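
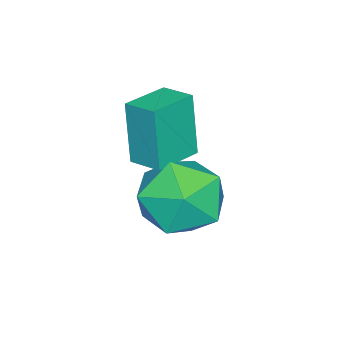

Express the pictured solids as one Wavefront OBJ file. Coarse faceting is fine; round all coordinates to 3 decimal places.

v -2.369 4.306 0.404
v -1.659 3.366 0.18
v -3.721 3.114 1.12
v -3.011 2.174 0.896
v -2.716 2.957 1.754
v -1.88 3.694 1.312
v -3.5 2.786 -0.012
v -2.664 3.523 -0.454
v -2.358 2.427 -0.077
v -1.874 2.533 1.014
v -3.506 3.947 0.286
v -3.022 4.053 1.377
v -3.94 2.354 1.312
v -4.197 2.105 3.066
v -3.686 3.203 1.47
v -3.944 2.954 3.223
v -2.716 1.966 1.437
v -2.974 1.717 3.19
v -2.463 2.815 1.594
v -2.72 2.566 3.348
f 1 12 6
f 1 6 2
f 1 2 8
f 1 8 11
f 1 11 12
f 2 6 10
f 6 12 5
f 12 11 3
f 11 8 7
f 8 2 9
f 4 10 5
f 4 5 3
f 4 3 7
f 4 7 9
f 4 9 10
f 5 10 6
f 3 5 12
f 7 3 11
f 9 7 8
f 10 9 2
f 14 16 13
f 17 14 13
f 13 16 15
f 15 17 13
f 14 20 16
f 18 14 17
f 18 20 14
f 16 20 15
f 19 17 15
f 15 20 19
f 19 18 17
f 20 18 19



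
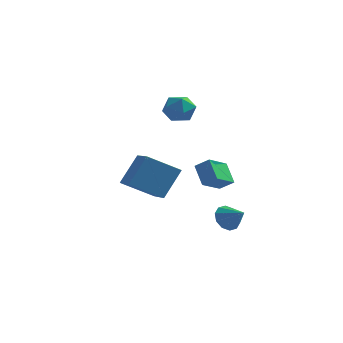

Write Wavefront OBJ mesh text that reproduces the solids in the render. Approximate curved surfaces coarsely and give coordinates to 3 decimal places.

v 2.557 -1.849 1.437
v 3.243 -1.872 1.92
v 3.025 -0.703 0.826
v 3.711 -0.726 1.309
v 3.129 -2.534 0.591
v 3.815 -2.557 1.074
v 3.597 -1.388 -0.02
v 4.283 -1.411 0.463
v -2.898 3.365 -2.232
v -2.323 4.338 -0.667
v -1.338 3.98 -3.187
v -0.763 4.953 -1.622
v -1.837 1.687 -1.578
v -1.262 2.66 -0.013
v -0.277 2.302 -2.533
v 0.298 3.275 -0.968
v 3.042 1.821 -3.243
v 3.536 2.263 -3.655
v 3.978 1.379 -2.597
v 3.392 2.518 -3.273
v 3.114 2.507 -2.878
v 2.809 2.234 -2.624
v 2.593 1.803 -2.605
v 2.549 1.38 -2.831
v 2.693 1.124 -3.214
v 2.97 1.135 -3.608
v 3.275 1.408 -3.863
v 3.491 1.839 -3.881
v 0.508 3.473 3.807
v 1.133 2.949 3.416
v -0.533 2.831 3.004
v 0.092 2.307 2.613
v -0.115 2.189 3.485
v 0.528 2.586 3.982
v 0.072 3.194 2.438
v 0.715 3.591 2.935
v 0.864 2.777 2.57
v 0.748 2.156 3.217
v -0.148 3.624 3.203
v -0.264 3.003 3.85
f 2 4 1
f 5 2 1
f 1 4 3
f 3 5 1
f 2 8 4
f 6 2 5
f 6 8 2
f 4 8 3
f 7 5 3
f 3 8 7
f 7 6 5
f 8 6 7
f 10 12 9
f 13 10 9
f 9 12 11
f 11 13 9
f 10 16 12
f 14 10 13
f 14 16 10
f 12 16 11
f 15 13 11
f 11 16 15
f 15 14 13
f 16 14 15
f 18 17 20
f 18 20 19
f 20 17 21
f 20 21 19
f 21 17 22
f 21 22 19
f 22 17 23
f 22 23 19
f 23 17 24
f 23 24 19
f 24 17 25
f 24 25 19
f 25 17 26
f 25 26 19
f 26 17 27
f 26 27 19
f 27 17 28
f 27 28 19
f 28 17 18
f 28 18 19
f 29 40 34
f 29 34 30
f 29 30 36
f 29 36 39
f 29 39 40
f 30 34 38
f 34 40 33
f 40 39 31
f 39 36 35
f 36 30 37
f 32 38 33
f 32 33 31
f 32 31 35
f 32 35 37
f 32 37 38
f 33 38 34
f 31 33 40
f 35 31 39
f 37 35 36
f 38 37 30



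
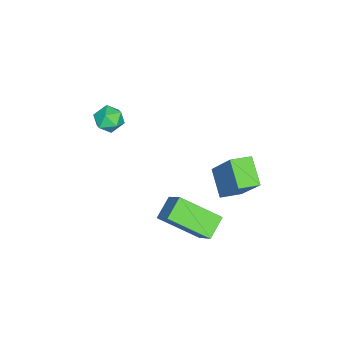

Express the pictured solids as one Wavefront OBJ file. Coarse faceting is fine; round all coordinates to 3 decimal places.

v 0.144 0.24 -3.5
v 0.831 0.925 -2.547
v -0.113 1.918 -4.52
v 0.574 2.603 -3.567
v 1.066 0.057 -4.033
v 1.753 0.742 -3.08
v 0.809 1.735 -5.053
v 1.496 2.42 -4.1
v -1.775 2.661 -4.441
v -2.707 2.004 -3.682
v -1.078 3.629 -2.749
v -2.01 2.972 -1.989
v -1.15 1.948 -4.291
v -2.082 1.291 -3.531
v -0.453 2.916 -2.598
v -1.385 2.259 -1.839
v 0.001 -2.185 -0.177
v 0.306 -2.559 0.308
v -0.946 -2.221 0.392
v -0.641 -2.595 0.877
v -0.47 -1.938 0.792
v 0.115 -1.916 0.441
v -0.755 -2.864 0.259
v -0.17 -2.842 -0.092
v -0.161 -2.978 0.577
v 0.015 -2.406 0.907
v -0.655 -2.374 -0.207
v -0.479 -1.802 0.123
f 2 4 1
f 5 2 1
f 1 4 3
f 3 5 1
f 2 8 4
f 6 2 5
f 6 8 2
f 4 8 3
f 7 5 3
f 3 8 7
f 7 6 5
f 8 6 7
f 10 12 9
f 13 10 9
f 9 12 11
f 11 13 9
f 10 16 12
f 14 10 13
f 14 16 10
f 12 16 11
f 15 13 11
f 11 16 15
f 15 14 13
f 16 14 15
f 17 28 22
f 17 22 18
f 17 18 24
f 17 24 27
f 17 27 28
f 18 22 26
f 22 28 21
f 28 27 19
f 27 24 23
f 24 18 25
f 20 26 21
f 20 21 19
f 20 19 23
f 20 23 25
f 20 25 26
f 21 26 22
f 19 21 28
f 23 19 27
f 25 23 24
f 26 25 18



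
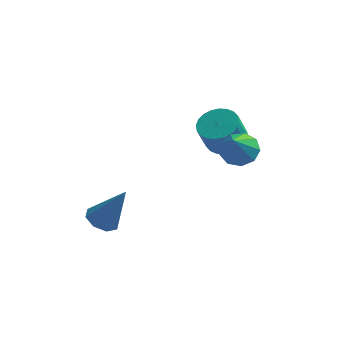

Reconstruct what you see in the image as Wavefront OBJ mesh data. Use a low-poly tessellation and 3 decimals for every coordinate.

v 1.524 2.689 -0.223
v 2.118 3.304 0.143
v 1.79 2.865 1.41
v 1.196 2.251 1.043
v 1.813 3.499 0.132
v 1.485 3.061 1.398
v 1.463 3.571 0.066
v 1.135 3.133 1.333
v 1.123 3.509 -0.044
v 0.795 3.07 1.223
v 0.844 3.322 -0.181
v 0.516 2.883 1.086
v 0.668 3.039 -0.324
v 0.34 2.6 0.943
v 0.623 2.702 -0.452
v 0.295 2.264 0.814
v 0.715 2.364 -0.546
v 0.387 1.925 0.721
v 0.93 2.075 -0.59
v 0.602 1.636 0.677
v 1.235 1.879 -0.578
v 0.907 1.441 0.688
v 1.585 1.807 -0.513
v 1.257 1.369 0.754
v 1.925 1.87 -0.403
v 1.597 1.431 0.864
v 2.204 2.057 -0.266
v 1.876 1.618 1.001
v 2.38 2.34 -0.123
v 2.052 1.901 1.144
v 2.425 2.676 0.006
v 2.097 2.238 1.272
v 2.333 3.015 0.099
v 2.005 2.576 1.366
v 2.245 1.185 0.36
v 3.1 1.148 0.445
v 2.075 0.215 1.66
v 2.886 1.6 0.754
v 2.373 1.858 0.88
v 1.799 1.801 0.762
v 1.434 1.455 0.457
v 1.448 0.983 0.106
v 1.835 0.605 -0.126
v 2.414 0.499 -0.13
v 2.913 0.713 0.095
v -3.137 -0.653 -3.299
v -2.476 -0.911 -3.647
v -2.143 -0.587 -1.461
v -2.517 -0.308 -3.646
v -2.921 0.093 -3.442
v -3.451 0.057 -3.154
v -3.797 -0.394 -2.951
v -3.757 -0.998 -2.951
v -3.353 -1.399 -3.155
v -2.823 -1.363 -3.443
f 2 1 5
f 2 5 3
f 3 5 6
f 3 6 4
f 5 1 7
f 5 7 6
f 6 7 8
f 6 8 4
f 7 1 9
f 7 9 8
f 8 9 10
f 8 10 4
f 9 1 11
f 9 11 10
f 10 11 12
f 10 12 4
f 11 1 13
f 11 13 12
f 12 13 14
f 12 14 4
f 13 1 15
f 13 15 14
f 14 15 16
f 14 16 4
f 15 1 17
f 15 17 16
f 16 17 18
f 16 18 4
f 17 1 19
f 17 19 18
f 18 19 20
f 18 20 4
f 19 1 21
f 19 21 20
f 20 21 22
f 20 22 4
f 21 1 23
f 21 23 22
f 22 23 24
f 22 24 4
f 23 1 25
f 23 25 24
f 24 25 26
f 24 26 4
f 25 1 27
f 25 27 26
f 26 27 28
f 26 28 4
f 27 1 29
f 27 29 28
f 28 29 30
f 28 30 4
f 29 1 31
f 29 31 30
f 30 31 32
f 30 32 4
f 31 1 33
f 31 33 32
f 32 33 34
f 32 34 4
f 33 1 2
f 33 2 34
f 34 2 3
f 34 3 4
f 36 35 38
f 36 38 37
f 38 35 39
f 38 39 37
f 39 35 40
f 39 40 37
f 40 35 41
f 40 41 37
f 41 35 42
f 41 42 37
f 42 35 43
f 42 43 37
f 43 35 44
f 43 44 37
f 44 35 45
f 44 45 37
f 45 35 36
f 45 36 37
f 47 46 49
f 47 49 48
f 49 46 50
f 49 50 48
f 50 46 51
f 50 51 48
f 51 46 52
f 51 52 48
f 52 46 53
f 52 53 48
f 53 46 54
f 53 54 48
f 54 46 55
f 54 55 48
f 55 46 47
f 55 47 48



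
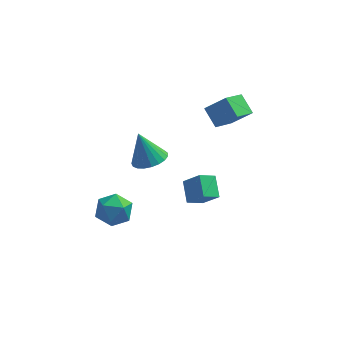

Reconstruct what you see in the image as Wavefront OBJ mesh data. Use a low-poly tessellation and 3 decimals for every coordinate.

v -3.375 -2.653 -0.736
v -2.741 -2.113 -0.026
v -2.899 -4.187 0.006
v -2.265 -3.647 0.716
v -3.354 -3.563 0.781
v -3.648 -2.615 0.322
v -1.992 -3.685 -0.342
v -2.286 -2.737 -0.801
v -1.887 -2.751 0.217
v -2.729 -2.676 0.911
v -2.911 -3.624 -0.931
v -3.753 -3.549 -0.237
v 3.362 2.401 2.905
v 2.72 3.294 3.669
v 2.217 2.42 1.92
v 1.575 3.314 2.684
v 4.185 3.786 1.976
v 3.543 4.68 2.74
v 3.04 3.806 0.991
v 2.398 4.699 1.755
v 0.817 -0.179 -2.275
v 1.712 -0.589 -1.252
v 0.553 0.983 -1.58
v 1.448 0.574 -0.556
v 1.652 0.326 -2.804
v 2.547 -0.083 -1.78
v 1.388 1.489 -2.108
v 2.283 1.079 -1.085
v -1.272 1.64 -0.328
v -0.722 0.842 0.049
v -1.908 2.06 1.488
v -0.438 1.166 0.074
v -0.297 1.573 0.029
v -0.325 1.991 -0.078
v -0.517 2.349 -0.227
v -0.839 2.584 -0.395
v -1.236 2.656 -0.55
v -1.639 2.552 -0.668
v -1.979 2.29 -0.726
v -2.196 1.917 -0.716
v -2.254 1.495 -0.639
v -2.141 1.099 -0.508
v -1.878 0.796 -0.346
v -1.511 0.639 -0.181
v -1.102 0.655 -0.041
f 1 12 6
f 1 6 2
f 1 2 8
f 1 8 11
f 1 11 12
f 2 6 10
f 6 12 5
f 12 11 3
f 11 8 7
f 8 2 9
f 4 10 5
f 4 5 3
f 4 3 7
f 4 7 9
f 4 9 10
f 5 10 6
f 3 5 12
f 7 3 11
f 9 7 8
f 10 9 2
f 14 16 13
f 17 14 13
f 13 16 15
f 15 17 13
f 14 20 16
f 18 14 17
f 18 20 14
f 16 20 15
f 19 17 15
f 15 20 19
f 19 18 17
f 20 18 19
f 22 24 21
f 25 22 21
f 21 24 23
f 23 25 21
f 22 28 24
f 26 22 25
f 26 28 22
f 24 28 23
f 27 25 23
f 23 28 27
f 27 26 25
f 28 26 27
f 30 29 32
f 30 32 31
f 32 29 33
f 32 33 31
f 33 29 34
f 33 34 31
f 34 29 35
f 34 35 31
f 35 29 36
f 35 36 31
f 36 29 37
f 36 37 31
f 37 29 38
f 37 38 31
f 38 29 39
f 38 39 31
f 39 29 40
f 39 40 31
f 40 29 41
f 40 41 31
f 41 29 42
f 41 42 31
f 42 29 43
f 42 43 31
f 43 29 44
f 43 44 31
f 44 29 45
f 44 45 31
f 45 29 30
f 45 30 31



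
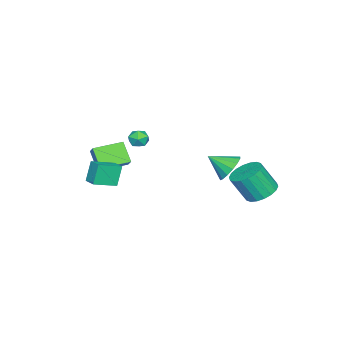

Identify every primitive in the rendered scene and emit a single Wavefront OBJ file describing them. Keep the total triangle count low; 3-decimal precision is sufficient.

v -3.72 3.242 -2.59
v -3.033 2.614 -3.076
v -2.673 1.751 -1.457
v -3.36 2.378 -0.97
v -2.767 2.975 -2.943
v -2.408 2.112 -1.323
v -2.691 3.389 -2.739
v -2.332 2.526 -1.12
v -2.818 3.773 -2.506
v -2.459 2.91 -0.887
v -3.124 4.052 -2.29
v -2.765 3.189 -0.67
v -3.547 4.171 -2.133
v -3.188 3.308 -0.513
v -4.005 4.106 -2.066
v -3.646 3.242 -0.446
v -4.407 3.869 -2.103
v -4.047 3.006 -0.484
v -4.672 3.508 -2.237
v -4.313 2.645 -0.617
v -4.748 3.094 -2.44
v -4.389 2.231 -0.821
v -4.621 2.71 -2.673
v -4.262 1.847 -1.054
v -4.315 2.431 -2.89
v -3.956 1.568 -1.27
v -3.892 2.312 -3.047
v -3.533 1.449 -1.427
v -3.434 2.378 -3.114
v -3.075 1.514 -1.494
v 0.473 -2.989 0.332
v -0.144 -3.764 1.39
v 0.925 -2.58 0.895
v 0.308 -3.356 1.953
v 1.752 -4.204 0.187
v 1.135 -4.98 1.245
v 2.204 -3.796 0.75
v 1.587 -4.571 1.808
v 1.68 -1.162 3.62
v 2.25 -1.493 3.561
v 1.17 -1.947 3.099
v 1.74 -2.278 3.04
v 1.457 -2.21 3.635
v 1.772 -1.724 3.957
v 1.648 -1.716 2.703
v 1.963 -1.23 3.025
v 2.23 -1.836 2.994
v 2.112 -2.141 3.57
v 1.308 -1.299 3.09
v 1.19 -1.604 3.666
v -2.149 1.977 -0.152
v -1.201 2.222 -0.104
v -1.871 0.743 0.672
v -1.415 2.444 0.3
v -1.825 2.54 0.582
v -2.322 2.486 0.668
v -2.772 2.295 0.534
v -3.056 2.019 0.217
v -3.096 1.732 -0.2
v -2.883 1.511 -0.603
v -2.473 1.415 -0.886
v -1.976 1.469 -0.972
v -1.525 1.66 -0.838
v -1.242 1.935 -0.52
v 2.786 -2.96 0.189
v 2.269 -2.899 1.434
v 3.282 -2.253 0.36
v 2.765 -2.193 1.606
v 3.855 -3.827 0.674
v 3.338 -3.767 1.92
v 4.351 -3.121 0.846
v 3.834 -3.06 2.091
f 2 1 5
f 2 5 3
f 3 5 6
f 3 6 4
f 5 1 7
f 5 7 6
f 6 7 8
f 6 8 4
f 7 1 9
f 7 9 8
f 8 9 10
f 8 10 4
f 9 1 11
f 9 11 10
f 10 11 12
f 10 12 4
f 11 1 13
f 11 13 12
f 12 13 14
f 12 14 4
f 13 1 15
f 13 15 14
f 14 15 16
f 14 16 4
f 15 1 17
f 15 17 16
f 16 17 18
f 16 18 4
f 17 1 19
f 17 19 18
f 18 19 20
f 18 20 4
f 19 1 21
f 19 21 20
f 20 21 22
f 20 22 4
f 21 1 23
f 21 23 22
f 22 23 24
f 22 24 4
f 23 1 25
f 23 25 24
f 24 25 26
f 24 26 4
f 25 1 27
f 25 27 26
f 26 27 28
f 26 28 4
f 27 1 29
f 27 29 28
f 28 29 30
f 28 30 4
f 29 1 2
f 29 2 30
f 30 2 3
f 30 3 4
f 32 34 31
f 35 32 31
f 31 34 33
f 33 35 31
f 32 38 34
f 36 32 35
f 36 38 32
f 34 38 33
f 37 35 33
f 33 38 37
f 37 36 35
f 38 36 37
f 39 50 44
f 39 44 40
f 39 40 46
f 39 46 49
f 39 49 50
f 40 44 48
f 44 50 43
f 50 49 41
f 49 46 45
f 46 40 47
f 42 48 43
f 42 43 41
f 42 41 45
f 42 45 47
f 42 47 48
f 43 48 44
f 41 43 50
f 45 41 49
f 47 45 46
f 48 47 40
f 52 51 54
f 52 54 53
f 54 51 55
f 54 55 53
f 55 51 56
f 55 56 53
f 56 51 57
f 56 57 53
f 57 51 58
f 57 58 53
f 58 51 59
f 58 59 53
f 59 51 60
f 59 60 53
f 60 51 61
f 60 61 53
f 61 51 62
f 61 62 53
f 62 51 63
f 62 63 53
f 63 51 64
f 63 64 53
f 64 51 52
f 64 52 53
f 66 68 65
f 69 66 65
f 65 68 67
f 67 69 65
f 66 72 68
f 70 66 69
f 70 72 66
f 68 72 67
f 71 69 67
f 67 72 71
f 71 70 69
f 72 70 71



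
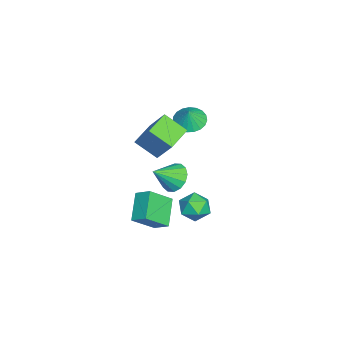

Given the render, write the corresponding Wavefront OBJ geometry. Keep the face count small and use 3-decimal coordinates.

v -1.258 -0.901 -4.146
v -0.384 -2.176 -2.814
v -0.835 0.035 -3.526
v 0.039 -1.24 -2.195
v 0.481 -0.92 -5.305
v 1.355 -2.195 -3.974
v 0.904 0.016 -4.686
v 1.778 -1.259 -3.354
v -1.012 -1.344 3.085
v -0.193 -0.352 4.808
v -0.612 0.061 2.086
v 0.207 1.053 3.808
v 0.593 -2.053 2.732
v 1.412 -1.061 4.454
v 0.993 -0.648 1.732
v 1.812 0.344 3.455
v 1.095 0.391 0.097
v 1.81 1.145 0.348
v 1.945 -0.791 1.223
v 1.403 1.205 0.719
v 0.913 1.047 0.923
v 0.472 0.712 0.905
v 0.197 0.292 0.671
v 0.163 -0.102 0.284
v 0.379 -0.364 -0.154
v 0.787 -0.424 -0.525
v 1.277 -0.265 -0.728
v 1.718 0.069 -0.711
v 1.992 0.489 -0.477
v 2.026 0.883 -0.089
v 1.879 1.488 -1.137
v 2.356 2.134 -1.864
v 3.344 1.486 -0.176
v 3.821 2.132 -0.903
v 3.017 2.512 -0.285
v 2.111 2.514 -0.879
v 3.589 1.106 -1.161
v 2.683 1.108 -1.755
v 3.413 1.898 -1.878
v 3.059 2.767 -1.337
v 2.641 0.853 -0.703
v 2.287 1.722 -0.162
v -4.003 0.719 1.581
v -3.42 -0.126 1.279
v -3.457 0.681 2.739
v -3.156 0.213 1.166
v -3.039 0.64 1.124
v -3.088 1.081 1.162
v -3.295 1.459 1.271
v -3.625 1.709 1.435
v -4.02 1.788 1.624
v -4.412 1.681 1.805
v -4.734 1.409 1.948
v -4.929 1.017 2.027
v -4.963 0.573 2.03
v -4.832 0.155 1.954
v -4.558 -0.166 1.815
v -4.187 -0.334 1.634
v -3.785 -0.32 1.445
f 2 4 1
f 5 2 1
f 1 4 3
f 3 5 1
f 2 8 4
f 6 2 5
f 6 8 2
f 4 8 3
f 7 5 3
f 3 8 7
f 7 6 5
f 8 6 7
f 10 12 9
f 13 10 9
f 9 12 11
f 11 13 9
f 10 16 12
f 14 10 13
f 14 16 10
f 12 16 11
f 15 13 11
f 11 16 15
f 15 14 13
f 16 14 15
f 18 17 20
f 18 20 19
f 20 17 21
f 20 21 19
f 21 17 22
f 21 22 19
f 22 17 23
f 22 23 19
f 23 17 24
f 23 24 19
f 24 17 25
f 24 25 19
f 25 17 26
f 25 26 19
f 26 17 27
f 26 27 19
f 27 17 28
f 27 28 19
f 28 17 29
f 28 29 19
f 29 17 30
f 29 30 19
f 30 17 18
f 30 18 19
f 31 42 36
f 31 36 32
f 31 32 38
f 31 38 41
f 31 41 42
f 32 36 40
f 36 42 35
f 42 41 33
f 41 38 37
f 38 32 39
f 34 40 35
f 34 35 33
f 34 33 37
f 34 37 39
f 34 39 40
f 35 40 36
f 33 35 42
f 37 33 41
f 39 37 38
f 40 39 32
f 44 43 46
f 44 46 45
f 46 43 47
f 46 47 45
f 47 43 48
f 47 48 45
f 48 43 49
f 48 49 45
f 49 43 50
f 49 50 45
f 50 43 51
f 50 51 45
f 51 43 52
f 51 52 45
f 52 43 53
f 52 53 45
f 53 43 54
f 53 54 45
f 54 43 55
f 54 55 45
f 55 43 56
f 55 56 45
f 56 43 57
f 56 57 45
f 57 43 58
f 57 58 45
f 58 43 59
f 58 59 45
f 59 43 44
f 59 44 45



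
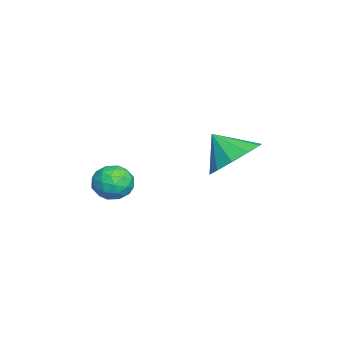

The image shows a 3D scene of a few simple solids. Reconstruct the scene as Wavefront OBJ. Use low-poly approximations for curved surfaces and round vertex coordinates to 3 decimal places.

v -0.447 -1.966 -3.808
v 0.149 -2.243 -3.5
v -1.109 -2.737 -3.22
v -0.513 -3.014 -2.912
v -0.736 -2.346 -2.736
v -0.327 -1.87 -3.099
v -0.633 -3.11 -3.621
v -0.224 -2.634 -3.984
v 0.034 -2.95 -3.384
v -0.03 -2.478 -2.837
v -0.93 -2.502 -3.883
v -0.994 -2.03 -3.336
v -0.091 -2.037 -3.705
v -0.869 -2.943 -3.015
v -1 -2.551 -2.911
v -0.65 -2.713 -2.73
v -0.37 -1.818 -3.47
v -0.02 -1.98 -3.289
v -0.541 -2.041 -2.84
v -0.94 -3 -3.431
v -0.59 -3.162 -3.25
v -0.31 -2.267 -3.99
v 0.04 -2.429 -3.809
v -0.419 -2.939 -3.88
v 0.192 -2.615 -3.456
v -0.198 -3.068 -3.111
v -0.268 -3.125 -3.528
v -0.027 -2.845 -3.741
v 0.154 -2.338 -3.135
v -0.235 -2.791 -2.789
v -0.366 -2.398 -2.686
v -0.126 -2.118 -2.899
v 0.086 -2.753 -3.067
v -0.725 -2.189 -3.931
v -1.114 -2.642 -3.585
v -0.834 -2.862 -3.821
v -0.594 -2.582 -4.034
v -0.762 -1.912 -3.609
v -1.152 -2.365 -3.264
v -0.933 -2.135 -2.979
v -0.692 -1.855 -3.192
v -1.046 -2.227 -3.653
v -0.97 1.283 -2.344
v -0.476 0.525 -2.815
v -1.33 0.497 -1.456
v -0.076 0.798 -2.412
v -0.017 1.256 -1.983
v -0.322 1.725 -1.692
v -0.875 2.024 -1.65
v -1.465 2.041 -1.873
v -1.865 1.768 -2.277
v -1.924 1.31 -2.706
v -1.618 0.842 -2.997
v -1.065 0.542 -3.039
f 1 38 17
f 38 12 41
f 17 41 6
f 38 41 17
f 1 17 13
f 17 6 18
f 13 18 2
f 17 18 13
f 1 13 22
f 13 2 23
f 22 23 8
f 13 23 22
f 1 22 34
f 22 8 37
f 34 37 11
f 22 37 34
f 1 34 38
f 34 11 42
f 38 42 12
f 34 42 38
f 2 18 29
f 18 6 32
f 29 32 10
f 18 32 29
f 6 41 19
f 41 12 40
f 19 40 5
f 41 40 19
f 12 42 39
f 42 11 35
f 39 35 3
f 42 35 39
f 11 37 36
f 37 8 24
f 36 24 7
f 37 24 36
f 8 23 28
f 23 2 25
f 28 25 9
f 23 25 28
f 4 30 16
f 30 10 31
f 16 31 5
f 30 31 16
f 4 16 14
f 16 5 15
f 14 15 3
f 16 15 14
f 4 14 21
f 14 3 20
f 21 20 7
f 14 20 21
f 4 21 26
f 21 7 27
f 26 27 9
f 21 27 26
f 4 26 30
f 26 9 33
f 30 33 10
f 26 33 30
f 5 31 19
f 31 10 32
f 19 32 6
f 31 32 19
f 3 15 39
f 15 5 40
f 39 40 12
f 15 40 39
f 7 20 36
f 20 3 35
f 36 35 11
f 20 35 36
f 9 27 28
f 27 7 24
f 28 24 8
f 27 24 28
f 10 33 29
f 33 9 25
f 29 25 2
f 33 25 29
f 44 43 46
f 44 46 45
f 46 43 47
f 46 47 45
f 47 43 48
f 47 48 45
f 48 43 49
f 48 49 45
f 49 43 50
f 49 50 45
f 50 43 51
f 50 51 45
f 51 43 52
f 51 52 45
f 52 43 53
f 52 53 45
f 53 43 54
f 53 54 45
f 54 43 44
f 54 44 45



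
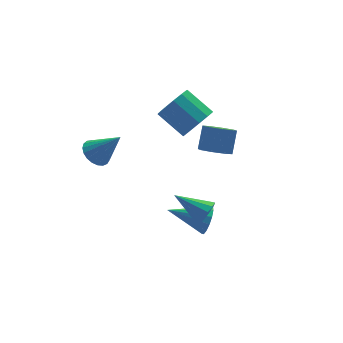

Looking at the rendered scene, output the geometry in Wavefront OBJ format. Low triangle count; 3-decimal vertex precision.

v 3.28 0.321 0.904
v 3.747 0.837 0.302
v 4.388 1.554 1.414
v 3.92 1.039 2.016
v 3.127 1.121 0.476
v 3.768 1.838 1.588
v 2.596 0.937 0.901
v 3.237 1.654 2.012
v 2.466 0.393 1.327
v 3.106 1.11 2.439
v 2.812 -0.194 1.506
v 3.453 0.523 2.618
v 3.432 -0.478 1.332
v 4.073 0.239 2.444
v 3.963 -0.294 0.908
v 4.604 0.423 2.019
v 4.094 0.25 0.481
v 4.734 0.967 1.593
v 3.02 1.721 2.194
v 3.761 1.565 2.991
v 3.001 3.022 3.984
v 2.26 3.179 3.186
v 4.015 1.968 2.594
v 3.255 3.425 3.586
v 3.952 2.292 2.07
v 3.192 3.749 3.062
v 3.594 2.435 1.585
v 2.834 3.893 2.577
v 3.053 2.352 1.293
v 2.293 3.809 2.286
v 2.502 2.068 1.288
v 1.742 3.526 2.28
v 2.115 1.675 1.57
v 1.355 3.132 2.562
v 2.016 1.296 2.05
v 1.256 2.753 3.042
v 2.235 1.052 2.576
v 1.475 2.509 3.568
v 2.704 1.021 2.981
v 1.944 2.478 3.973
v 3.273 1.212 3.135
v 2.513 2.669 4.128
v -1.9 3.875 0.01
v -1.126 4.179 -0.335
v -0.86 3.045 1.61
v -1.232 4.465 -0.117
v -1.454 4.648 0.122
v -1.753 4.698 0.342
v -2.077 4.606 0.504
v -2.37 4.387 0.581
v -2.582 4.079 0.56
v -2.676 3.736 0.443
v -2.636 3.417 0.251
v -2.468 3.177 0.018
v -2.202 3.058 -0.216
v -1.884 3.08 -0.412
v -1.568 3.239 -0.534
v -1.31 3.508 -0.563
v -1.153 3.841 -0.492
v 0.826 -3.367 0.009
v 1.46 -3.012 0.317
v -0.326 -2.093 0.911
v 1.38 -2.81 -0.071
v 1.123 -2.784 -0.434
v 0.772 -2.944 -0.656
v 0.438 -3.238 -0.668
v 0.227 -3.573 -0.464
v 0.206 -3.843 -0.11
v 0.382 -3.961 0.281
v 0.698 -3.891 0.586
v 1.055 -3.655 0.708
v 1.339 -3.327 0.607
v 1.64 -1.996 -2.215
v 2.095 -1.73 -1.498
v -0.12 -0.904 -1.505
v 2.17 -1.404 -1.814
v 2.103 -1.236 -2.238
v 1.912 -1.271 -2.655
v 1.648 -1.501 -2.955
v 1.383 -1.864 -3.057
v 1.186 -2.261 -2.933
v 1.111 -2.588 -2.617
v 1.178 -2.756 -2.193
v 1.369 -2.72 -1.775
v 1.632 -2.49 -1.475
v 1.898 -2.128 -1.374
f 2 1 5
f 2 5 3
f 3 5 6
f 3 6 4
f 5 1 7
f 5 7 6
f 6 7 8
f 6 8 4
f 7 1 9
f 7 9 8
f 8 9 10
f 8 10 4
f 9 1 11
f 9 11 10
f 10 11 12
f 10 12 4
f 11 1 13
f 11 13 12
f 12 13 14
f 12 14 4
f 13 1 15
f 13 15 14
f 14 15 16
f 14 16 4
f 15 1 17
f 15 17 16
f 16 17 18
f 16 18 4
f 17 1 2
f 17 2 18
f 18 2 3
f 18 3 4
f 20 19 23
f 20 23 21
f 21 23 24
f 21 24 22
f 23 19 25
f 23 25 24
f 24 25 26
f 24 26 22
f 25 19 27
f 25 27 26
f 26 27 28
f 26 28 22
f 27 19 29
f 27 29 28
f 28 29 30
f 28 30 22
f 29 19 31
f 29 31 30
f 30 31 32
f 30 32 22
f 31 19 33
f 31 33 32
f 32 33 34
f 32 34 22
f 33 19 35
f 33 35 34
f 34 35 36
f 34 36 22
f 35 19 37
f 35 37 36
f 36 37 38
f 36 38 22
f 37 19 39
f 37 39 38
f 38 39 40
f 38 40 22
f 39 19 41
f 39 41 40
f 40 41 42
f 40 42 22
f 41 19 20
f 41 20 42
f 42 20 21
f 42 21 22
f 44 43 46
f 44 46 45
f 46 43 47
f 46 47 45
f 47 43 48
f 47 48 45
f 48 43 49
f 48 49 45
f 49 43 50
f 49 50 45
f 50 43 51
f 50 51 45
f 51 43 52
f 51 52 45
f 52 43 53
f 52 53 45
f 53 43 54
f 53 54 45
f 54 43 55
f 54 55 45
f 55 43 56
f 55 56 45
f 56 43 57
f 56 57 45
f 57 43 58
f 57 58 45
f 58 43 59
f 58 59 45
f 59 43 44
f 59 44 45
f 61 60 63
f 61 63 62
f 63 60 64
f 63 64 62
f 64 60 65
f 64 65 62
f 65 60 66
f 65 66 62
f 66 60 67
f 66 67 62
f 67 60 68
f 67 68 62
f 68 60 69
f 68 69 62
f 69 60 70
f 69 70 62
f 70 60 71
f 70 71 62
f 71 60 72
f 71 72 62
f 72 60 61
f 72 61 62
f 74 73 76
f 74 76 75
f 76 73 77
f 76 77 75
f 77 73 78
f 77 78 75
f 78 73 79
f 78 79 75
f 79 73 80
f 79 80 75
f 80 73 81
f 80 81 75
f 81 73 82
f 81 82 75
f 82 73 83
f 82 83 75
f 83 73 84
f 83 84 75
f 84 73 85
f 84 85 75
f 85 73 86
f 85 86 75
f 86 73 74
f 86 74 75



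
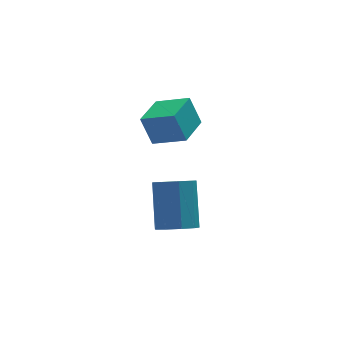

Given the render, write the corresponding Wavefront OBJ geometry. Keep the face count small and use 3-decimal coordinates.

v 2.341 2.565 3.245
v 2.001 2.963 4.445
v 1.276 3.397 2.667
v 0.936 3.795 3.868
v 3.324 3.745 3.132
v 2.984 4.143 4.333
v 2.259 4.577 2.555
v 1.919 4.975 3.755
v 1.756 1.931 -1.318
v 2.294 1.369 -0.95
v 2.621 2.727 0.646
v 2.084 3.289 0.278
v 2.591 1.724 -1.313
v 2.918 3.081 0.283
v 2.498 2.176 -1.678
v 2.825 3.533 -0.082
v 2.058 2.513 -1.875
v 2.385 3.87 -0.279
v 1.477 2.578 -1.811
v 1.804 3.935 -0.215
v 1.027 2.341 -1.516
v 1.354 3.698 0.079
v 0.918 1.912 -1.129
v 1.245 3.269 0.467
v 1.201 1.492 -0.83
v 1.528 2.849 0.766
v 1.745 1.278 -0.759
v 2.072 2.635 0.836
f 2 4 1
f 5 2 1
f 1 4 3
f 3 5 1
f 2 8 4
f 6 2 5
f 6 8 2
f 4 8 3
f 7 5 3
f 3 8 7
f 7 6 5
f 8 6 7
f 10 9 13
f 10 13 11
f 11 13 14
f 11 14 12
f 13 9 15
f 13 15 14
f 14 15 16
f 14 16 12
f 15 9 17
f 15 17 16
f 16 17 18
f 16 18 12
f 17 9 19
f 17 19 18
f 18 19 20
f 18 20 12
f 19 9 21
f 19 21 20
f 20 21 22
f 20 22 12
f 21 9 23
f 21 23 22
f 22 23 24
f 22 24 12
f 23 9 25
f 23 25 24
f 24 25 26
f 24 26 12
f 25 9 27
f 25 27 26
f 26 27 28
f 26 28 12
f 27 9 10
f 27 10 28
f 28 10 11
f 28 11 12



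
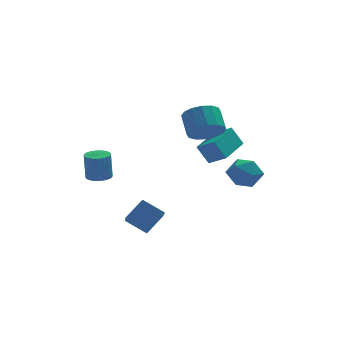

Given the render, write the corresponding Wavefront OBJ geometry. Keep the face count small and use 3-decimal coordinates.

v 3.484 -0.167 0.817
v 4.454 -0.173 0.36
v 2.986 -1.467 -0.22
v 3.956 -1.473 -0.677
v 3.841 -1.797 0.338
v 4.148 -0.994 0.979
v 3.292 -0.646 -0.839
v 3.599 0.157 -0.198
v 4.335 -0.469 -0.664
v 4.674 -1.18 0.064
v 2.766 -0.46 0.076
v 3.105 -1.171 0.804
v 2.136 1.129 2.4
v 3.111 1.425 2.073
v 3.079 2.567 3.014
v 2.104 2.271 3.34
v 2.76 1.692 1.738
v 2.728 2.834 2.678
v 2.242 1.808 1.579
v 2.21 2.95 2.52
v 1.696 1.742 1.641
v 1.664 2.884 2.582
v 1.267 1.511 1.906
v 1.235 2.653 2.846
v 1.072 1.179 2.303
v 1.04 2.321 3.244
v 1.161 0.833 2.726
v 1.129 1.975 3.667
v 1.512 0.566 3.062
v 1.48 1.708 4.002
v 2.03 0.45 3.22
v 1.998 1.592 4.161
v 2.576 0.516 3.158
v 2.544 1.658 4.099
v 3.005 0.747 2.894
v 2.973 1.889 3.834
v 3.2 1.079 2.496
v 3.168 2.221 3.437
v -2.739 -1.061 -2.631
v -3.058 -2.835 -1.514
v -1.762 -0.622 -1.655
v -2.08 -2.395 -0.538
v -1.72 -1.705 -3.362
v -2.038 -3.478 -2.245
v -0.742 -1.265 -2.386
v -1.061 -3.039 -1.269
v -3.326 2.999 -1.189
v -2.67 2.681 -1.154
v -2.737 2.723 0.484
v -3.394 3.041 0.449
v -2.598 2.957 -1.158
v -2.666 2.999 0.48
v -2.637 3.239 -1.167
v -2.704 3.281 0.471
v -2.781 3.484 -1.179
v -2.848 3.526 0.459
v -3.008 3.656 -1.193
v -3.075 3.698 0.445
v -3.283 3.728 -1.206
v -3.351 3.769 0.432
v -3.565 3.688 -1.216
v -3.633 3.73 0.422
v -3.811 3.544 -1.223
v -3.878 3.586 0.415
v -3.983 3.317 -1.224
v -4.05 3.359 0.414
v -4.054 3.041 -1.22
v -4.122 3.083 0.418
v -4.016 2.759 -1.211
v -4.083 2.801 0.427
v -3.872 2.514 -1.199
v -3.939 2.556 0.439
v -3.645 2.342 -1.185
v -3.712 2.384 0.453
v -3.369 2.271 -1.172
v -3.437 2.312 0.466
v -3.087 2.31 -1.162
v -3.155 2.352 0.476
v -2.842 2.454 -1.155
v -2.909 2.496 0.483
v 1.879 2.282 0.818
v 2.654 1.542 1.443
v 3.278 3.95 1.059
v 4.052 3.21 1.684
v 2.468 1.95 -0.304
v 3.242 1.21 0.321
v 3.866 3.618 -0.063
v 4.641 2.878 0.562
f 1 12 6
f 1 6 2
f 1 2 8
f 1 8 11
f 1 11 12
f 2 6 10
f 6 12 5
f 12 11 3
f 11 8 7
f 8 2 9
f 4 10 5
f 4 5 3
f 4 3 7
f 4 7 9
f 4 9 10
f 5 10 6
f 3 5 12
f 7 3 11
f 9 7 8
f 10 9 2
f 14 13 17
f 14 17 15
f 15 17 18
f 15 18 16
f 17 13 19
f 17 19 18
f 18 19 20
f 18 20 16
f 19 13 21
f 19 21 20
f 20 21 22
f 20 22 16
f 21 13 23
f 21 23 22
f 22 23 24
f 22 24 16
f 23 13 25
f 23 25 24
f 24 25 26
f 24 26 16
f 25 13 27
f 25 27 26
f 26 27 28
f 26 28 16
f 27 13 29
f 27 29 28
f 28 29 30
f 28 30 16
f 29 13 31
f 29 31 30
f 30 31 32
f 30 32 16
f 31 13 33
f 31 33 32
f 32 33 34
f 32 34 16
f 33 13 35
f 33 35 34
f 34 35 36
f 34 36 16
f 35 13 37
f 35 37 36
f 36 37 38
f 36 38 16
f 37 13 14
f 37 14 38
f 38 14 15
f 38 15 16
f 40 42 39
f 43 40 39
f 39 42 41
f 41 43 39
f 40 46 42
f 44 40 43
f 44 46 40
f 42 46 41
f 45 43 41
f 41 46 45
f 45 44 43
f 46 44 45
f 48 47 51
f 48 51 49
f 49 51 52
f 49 52 50
f 51 47 53
f 51 53 52
f 52 53 54
f 52 54 50
f 53 47 55
f 53 55 54
f 54 55 56
f 54 56 50
f 55 47 57
f 55 57 56
f 56 57 58
f 56 58 50
f 57 47 59
f 57 59 58
f 58 59 60
f 58 60 50
f 59 47 61
f 59 61 60
f 60 61 62
f 60 62 50
f 61 47 63
f 61 63 62
f 62 63 64
f 62 64 50
f 63 47 65
f 63 65 64
f 64 65 66
f 64 66 50
f 65 47 67
f 65 67 66
f 66 67 68
f 66 68 50
f 67 47 69
f 67 69 68
f 68 69 70
f 68 70 50
f 69 47 71
f 69 71 70
f 70 71 72
f 70 72 50
f 71 47 73
f 71 73 72
f 72 73 74
f 72 74 50
f 73 47 75
f 73 75 74
f 74 75 76
f 74 76 50
f 75 47 77
f 75 77 76
f 76 77 78
f 76 78 50
f 77 47 79
f 77 79 78
f 78 79 80
f 78 80 50
f 79 47 48
f 79 48 80
f 80 48 49
f 80 49 50
f 82 84 81
f 85 82 81
f 81 84 83
f 83 85 81
f 82 88 84
f 86 82 85
f 86 88 82
f 84 88 83
f 87 85 83
f 83 88 87
f 87 86 85
f 88 86 87



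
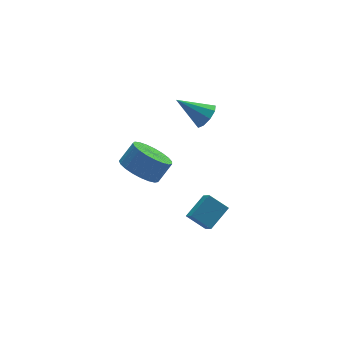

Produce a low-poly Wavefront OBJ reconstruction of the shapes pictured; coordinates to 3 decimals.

v 0.668 -0.248 -4.114
v 0.078 0.425 -3.545
v 0.801 0.517 -4.879
v 0.212 1.189 -4.31
v 1.728 0.171 -3.51
v 1.139 0.843 -2.941
v 1.862 0.935 -4.275
v 1.272 1.608 -3.706
v -1.212 2.801 -1.907
v -0.668 2.059 -2.273
v 0.055 2.178 -1.439
v -0.488 2.919 -1.073
v -0.504 2.386 -2.462
v 0.219 2.505 -1.628
v -0.463 2.785 -2.554
v 0.26 2.904 -1.72
v -0.551 3.187 -2.535
v 0.172 3.306 -1.701
v -0.753 3.522 -2.407
v -0.03 3.64 -1.573
v -1.035 3.732 -2.192
v -0.312 3.851 -1.359
v -1.347 3.781 -1.929
v -0.624 3.9 -1.095
v -1.636 3.661 -1.661
v -0.913 3.779 -0.827
v -1.851 3.392 -1.436
v -1.128 3.51 -0.602
v -1.956 3.02 -1.293
v -1.233 3.139 -0.459
v -1.932 2.611 -1.255
v -1.209 2.73 -0.421
v -1.784 2.235 -1.33
v -1.061 2.353 -0.497
v -1.536 1.956 -1.505
v -0.813 2.074 -0.672
v -1.233 1.824 -1.75
v -0.51 1.942 -0.916
v -0.925 1.86 -2.021
v -0.202 1.978 -1.188
v 1.604 2.066 1.269
v 2.071 2.12 1.746
v 0.576 2.814 2.191
v 2.088 2.485 1.469
v 1.878 2.654 1.098
v 1.54 2.548 0.807
v 1.232 2.217 0.732
v 1.098 1.816 0.908
v 1.201 1.532 1.253
v 1.492 1.498 1.605
v 1.836 1.73 1.8
f 2 4 1
f 5 2 1
f 1 4 3
f 3 5 1
f 2 8 4
f 6 2 5
f 6 8 2
f 4 8 3
f 7 5 3
f 3 8 7
f 7 6 5
f 8 6 7
f 10 9 13
f 10 13 11
f 11 13 14
f 11 14 12
f 13 9 15
f 13 15 14
f 14 15 16
f 14 16 12
f 15 9 17
f 15 17 16
f 16 17 18
f 16 18 12
f 17 9 19
f 17 19 18
f 18 19 20
f 18 20 12
f 19 9 21
f 19 21 20
f 20 21 22
f 20 22 12
f 21 9 23
f 21 23 22
f 22 23 24
f 22 24 12
f 23 9 25
f 23 25 24
f 24 25 26
f 24 26 12
f 25 9 27
f 25 27 26
f 26 27 28
f 26 28 12
f 27 9 29
f 27 29 28
f 28 29 30
f 28 30 12
f 29 9 31
f 29 31 30
f 30 31 32
f 30 32 12
f 31 9 33
f 31 33 32
f 32 33 34
f 32 34 12
f 33 9 35
f 33 35 34
f 34 35 36
f 34 36 12
f 35 9 37
f 35 37 36
f 36 37 38
f 36 38 12
f 37 9 39
f 37 39 38
f 38 39 40
f 38 40 12
f 39 9 10
f 39 10 40
f 40 10 11
f 40 11 12
f 42 41 44
f 42 44 43
f 44 41 45
f 44 45 43
f 45 41 46
f 45 46 43
f 46 41 47
f 46 47 43
f 47 41 48
f 47 48 43
f 48 41 49
f 48 49 43
f 49 41 50
f 49 50 43
f 50 41 51
f 50 51 43
f 51 41 42
f 51 42 43



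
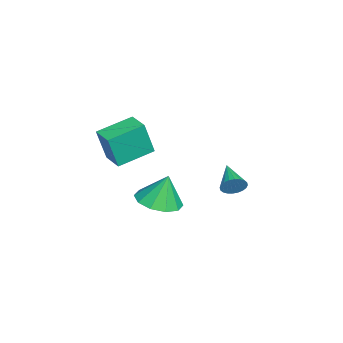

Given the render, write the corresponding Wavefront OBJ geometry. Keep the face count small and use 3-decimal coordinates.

v 0.025 2.048 -0.524
v 0.26 1.89 -0.041
v -1.185 1.672 -0.056
v 0.212 2.098 0.002
v 0.135 2.299 -0.035
v 0.041 2.462 -0.147
v -0.055 2.562 -0.316
v -0.139 2.584 -0.516
v -0.198 2.524 -0.718
v -0.223 2.391 -0.89
v -0.211 2.207 -1.006
v -0.162 1.998 -1.049
v -0.086 1.797 -1.012
v 0.008 1.634 -0.9
v 0.104 1.534 -0.731
v 0.189 1.513 -0.531
v 0.248 1.573 -0.329
v 0.273 1.705 -0.157
v -2.419 -1.192 -3.052
v -1.737 -1.953 -2.809
v -2.481 -0.788 -1.608
v -1.399 -1.416 -2.945
v -1.45 -0.794 -3.122
v -1.872 -0.324 -3.272
v -2.502 -0.185 -3.337
v -3.101 -0.432 -3.294
v -3.439 -0.968 -3.158
v -3.388 -1.591 -2.981
v -2.967 -2.061 -2.831
v -2.336 -2.199 -2.766
v 0.883 -2.82 1.328
v 1.075 -3.181 2.844
v -0.001 -1.529 1.748
v 0.191 -1.89 3.263
v 1.729 -2.25 1.357
v 1.921 -2.611 2.872
v 0.845 -0.959 1.776
v 1.037 -1.32 3.292
f 2 1 4
f 2 4 3
f 4 1 5
f 4 5 3
f 5 1 6
f 5 6 3
f 6 1 7
f 6 7 3
f 7 1 8
f 7 8 3
f 8 1 9
f 8 9 3
f 9 1 10
f 9 10 3
f 10 1 11
f 10 11 3
f 11 1 12
f 11 12 3
f 12 1 13
f 12 13 3
f 13 1 14
f 13 14 3
f 14 1 15
f 14 15 3
f 15 1 16
f 15 16 3
f 16 1 17
f 16 17 3
f 17 1 18
f 17 18 3
f 18 1 2
f 18 2 3
f 20 19 22
f 20 22 21
f 22 19 23
f 22 23 21
f 23 19 24
f 23 24 21
f 24 19 25
f 24 25 21
f 25 19 26
f 25 26 21
f 26 19 27
f 26 27 21
f 27 19 28
f 27 28 21
f 28 19 29
f 28 29 21
f 29 19 30
f 29 30 21
f 30 19 20
f 30 20 21
f 32 34 31
f 35 32 31
f 31 34 33
f 33 35 31
f 32 38 34
f 36 32 35
f 36 38 32
f 34 38 33
f 37 35 33
f 33 38 37
f 37 36 35
f 38 36 37



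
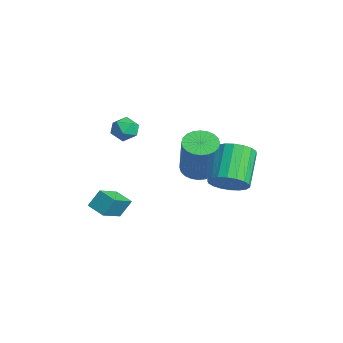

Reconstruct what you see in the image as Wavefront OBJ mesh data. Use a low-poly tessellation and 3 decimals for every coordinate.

v 2.831 -0.562 0.452
v 3.338 -1.111 0.167
v 4.176 -1.386 2.182
v 3.669 -0.838 2.468
v 3.506 -0.85 0.133
v 4.343 -1.125 2.148
v 3.571 -0.545 0.147
v 4.408 -0.82 2.163
v 3.523 -0.243 0.208
v 4.36 -0.518 2.224
v 3.37 0.011 0.307
v 4.207 -0.264 2.322
v 3.135 0.177 0.427
v 3.972 -0.098 2.443
v 2.854 0.231 0.551
v 3.691 -0.044 2.567
v 2.569 0.164 0.66
v 3.406 -0.111 2.676
v 2.324 -0.014 0.738
v 3.162 -0.289 2.753
v 2.157 -0.275 0.772
v 2.994 -0.55 2.787
v 2.092 -0.58 0.757
v 2.929 -0.855 2.773
v 2.14 -0.882 0.696
v 2.977 -1.157 2.712
v 2.293 -1.136 0.598
v 3.13 -1.411 2.613
v 2.528 -1.302 0.477
v 3.365 -1.577 2.493
v 2.809 -1.356 0.353
v 3.646 -1.631 2.369
v 3.094 -1.289 0.244
v 3.931 -1.564 2.26
v -2.301 -1.503 -0.092
v -1.683 -1.552 0.286
v -2.817 -2.248 0.654
v -2.199 -2.297 1.032
v -2.578 -1.678 1.035
v -2.26 -1.218 0.574
v -2.24 -2.582 0.366
v -1.922 -2.122 -0.095
v -1.646 -2.219 0.569
v -1.855 -1.66 0.982
v -2.645 -2.14 -0.042
v -2.854 -1.581 0.371
v 2.168 1.157 -1.337
v 2.838 1.223 -0.682
v 1.563 2.13 0.532
v 0.892 2.063 -0.123
v 2.884 1.578 -0.899
v 1.609 2.485 0.315
v 2.788 1.85 -1.202
v 1.513 2.756 0.012
v 2.569 1.984 -1.532
v 1.294 2.89 -0.319
v 2.271 1.954 -1.824
v 0.996 2.861 -0.61
v 1.952 1.766 -2.019
v 0.677 2.673 -0.805
v 1.675 1.458 -2.079
v 0.4 2.365 -0.865
v 1.497 1.09 -1.992
v 0.222 1.997 -0.778
v 1.451 0.735 -1.775
v 0.176 1.642 -0.561
v 1.547 0.464 -1.472
v 0.272 1.37 -0.258
v 1.766 0.33 -1.141
v 0.491 1.236 0.072
v 2.064 0.359 -0.85
v 0.789 1.266 0.364
v 2.383 0.547 -0.655
v 1.108 1.454 0.559
v 2.66 0.855 -0.595
v 1.385 1.762 0.619
v -1.334 -3.238 -3.723
v -1.35 -2.67 -2.913
v -0.52 -2.846 -3.983
v -0.536 -2.277 -3.172
v -0.564 -4.323 -2.948
v -0.58 -3.754 -2.137
v 0.25 -3.93 -3.207
v 0.234 -3.362 -2.397
f 2 1 5
f 2 5 3
f 3 5 6
f 3 6 4
f 5 1 7
f 5 7 6
f 6 7 8
f 6 8 4
f 7 1 9
f 7 9 8
f 8 9 10
f 8 10 4
f 9 1 11
f 9 11 10
f 10 11 12
f 10 12 4
f 11 1 13
f 11 13 12
f 12 13 14
f 12 14 4
f 13 1 15
f 13 15 14
f 14 15 16
f 14 16 4
f 15 1 17
f 15 17 16
f 16 17 18
f 16 18 4
f 17 1 19
f 17 19 18
f 18 19 20
f 18 20 4
f 19 1 21
f 19 21 20
f 20 21 22
f 20 22 4
f 21 1 23
f 21 23 22
f 22 23 24
f 22 24 4
f 23 1 25
f 23 25 24
f 24 25 26
f 24 26 4
f 25 1 27
f 25 27 26
f 26 27 28
f 26 28 4
f 27 1 29
f 27 29 28
f 28 29 30
f 28 30 4
f 29 1 31
f 29 31 30
f 30 31 32
f 30 32 4
f 31 1 33
f 31 33 32
f 32 33 34
f 32 34 4
f 33 1 2
f 33 2 34
f 34 2 3
f 34 3 4
f 35 46 40
f 35 40 36
f 35 36 42
f 35 42 45
f 35 45 46
f 36 40 44
f 40 46 39
f 46 45 37
f 45 42 41
f 42 36 43
f 38 44 39
f 38 39 37
f 38 37 41
f 38 41 43
f 38 43 44
f 39 44 40
f 37 39 46
f 41 37 45
f 43 41 42
f 44 43 36
f 48 47 51
f 48 51 49
f 49 51 52
f 49 52 50
f 51 47 53
f 51 53 52
f 52 53 54
f 52 54 50
f 53 47 55
f 53 55 54
f 54 55 56
f 54 56 50
f 55 47 57
f 55 57 56
f 56 57 58
f 56 58 50
f 57 47 59
f 57 59 58
f 58 59 60
f 58 60 50
f 59 47 61
f 59 61 60
f 60 61 62
f 60 62 50
f 61 47 63
f 61 63 62
f 62 63 64
f 62 64 50
f 63 47 65
f 63 65 64
f 64 65 66
f 64 66 50
f 65 47 67
f 65 67 66
f 66 67 68
f 66 68 50
f 67 47 69
f 67 69 68
f 68 69 70
f 68 70 50
f 69 47 71
f 69 71 70
f 70 71 72
f 70 72 50
f 71 47 73
f 71 73 72
f 72 73 74
f 72 74 50
f 73 47 75
f 73 75 74
f 74 75 76
f 74 76 50
f 75 47 48
f 75 48 76
f 76 48 49
f 76 49 50
f 78 80 77
f 81 78 77
f 77 80 79
f 79 81 77
f 78 84 80
f 82 78 81
f 82 84 78
f 80 84 79
f 83 81 79
f 79 84 83
f 83 82 81
f 84 82 83



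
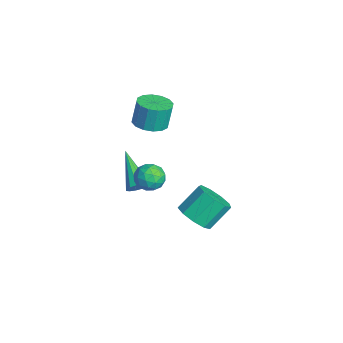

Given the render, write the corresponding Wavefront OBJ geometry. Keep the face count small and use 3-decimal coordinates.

v 1.029 2.862 -3.945
v 1.662 3.456 -4.354
v 1.344 4.532 -3.285
v 0.711 3.938 -2.875
v 1.067 3.544 -4.619
v 0.749 4.62 -3.55
v 0.455 3.312 -4.569
v 0.137 4.388 -3.499
v 0.111 2.87 -4.226
v -0.207 3.946 -3.157
v 0.197 2.424 -3.752
v -0.121 3.5 -2.682
v 0.672 2.183 -3.368
v 0.354 3.259 -2.298
v 1.314 2.26 -3.254
v 0.996 3.336 -2.184
v 1.823 2.618 -3.463
v 1.505 3.694 -2.394
v 1.96 3.091 -3.898
v 1.642 4.167 -2.828
v -0.613 0.628 -2.652
v -0.269 0.481 -2.171
v -2.407 0.432 -1.428
v -0.302 0.823 -2.165
v -0.434 1.103 -2.314
v -0.623 1.232 -2.57
v -0.809 1.17 -2.852
v -0.933 0.935 -3.071
v -0.955 0.603 -3.157
v -0.869 0.279 -3.082
v -0.702 0.066 -2.871
v -0.506 0.031 -2.591
v -0.345 0.185 -2.33
v 1.805 0.846 -0.159
v 2.543 0.961 0.019
v 1.677 0.119 0.841
v 2.415 0.234 1.019
v 1.911 0.811 1.078
v 1.99 1.259 0.461
v 2.23 -0.179 0.399
v 2.309 0.269 -0.218
v 2.805 0.327 0.364
v 2.608 0.939 0.784
v 1.612 0.141 0.076
v 1.415 0.753 0.496
v 2.185 0.967 -0.157
v 2.035 0.113 1.017
v 1.739 0.452 1.052
v 2.173 0.519 1.157
v 1.86 1.142 0.102
v 2.294 1.21 0.207
v 1.923 1.122 0.829
v 1.926 -0.13 0.653
v 2.36 -0.062 0.758
v 2.047 0.561 -0.297
v 2.481 0.628 -0.192
v 2.297 -0.042 0.031
v 2.773 0.662 0.15
v 2.698 0.235 0.737
v 2.589 -0.008 0.373
v 2.635 0.256 0.01
v 2.657 1.022 0.397
v 2.582 0.595 0.984
v 2.286 0.934 1.019
v 2.333 1.198 0.656
v 2.812 0.65 0.599
v 1.638 0.485 -0.124
v 1.563 0.058 0.463
v 1.887 -0.118 0.204
v 1.934 0.146 -0.159
v 1.522 0.845 0.123
v 1.447 0.418 0.71
v 1.585 0.824 0.85
v 1.631 1.088 0.487
v 1.408 0.43 0.261
v -1.016 1.306 1.537
v -0.237 1.672 1.539
v -0.366 1.939 2.825
v -1.144 1.574 2.823
v -0.519 2.002 1.442
v -0.648 2.27 2.728
v -0.935 2.146 1.37
v -1.063 2.414 2.656
v -1.372 2.065 1.343
v -1.5 2.333 2.63
v -1.713 1.78 1.368
v -1.842 2.048 2.655
v -1.868 1.369 1.439
v -1.996 1.637 2.725
v -1.794 0.941 1.535
v -1.923 1.208 2.821
v -1.512 0.61 1.632
v -1.641 0.878 2.918
v -1.097 0.466 1.704
v -1.225 0.734 2.99
v -0.66 0.547 1.73
v -0.788 0.815 3.017
v -0.318 0.832 1.705
v -0.447 1.1 2.992
v -0.164 1.243 1.635
v -0.292 1.511 2.921
f 2 1 5
f 2 5 3
f 3 5 6
f 3 6 4
f 5 1 7
f 5 7 6
f 6 7 8
f 6 8 4
f 7 1 9
f 7 9 8
f 8 9 10
f 8 10 4
f 9 1 11
f 9 11 10
f 10 11 12
f 10 12 4
f 11 1 13
f 11 13 12
f 12 13 14
f 12 14 4
f 13 1 15
f 13 15 14
f 14 15 16
f 14 16 4
f 15 1 17
f 15 17 16
f 16 17 18
f 16 18 4
f 17 1 19
f 17 19 18
f 18 19 20
f 18 20 4
f 19 1 2
f 19 2 20
f 20 2 3
f 20 3 4
f 22 21 24
f 22 24 23
f 24 21 25
f 24 25 23
f 25 21 26
f 25 26 23
f 26 21 27
f 26 27 23
f 27 21 28
f 27 28 23
f 28 21 29
f 28 29 23
f 29 21 30
f 29 30 23
f 30 21 31
f 30 31 23
f 31 21 32
f 31 32 23
f 32 21 33
f 32 33 23
f 33 21 22
f 33 22 23
f 34 71 50
f 71 45 74
f 50 74 39
f 71 74 50
f 34 50 46
f 50 39 51
f 46 51 35
f 50 51 46
f 34 46 55
f 46 35 56
f 55 56 41
f 46 56 55
f 34 55 67
f 55 41 70
f 67 70 44
f 55 70 67
f 34 67 71
f 67 44 75
f 71 75 45
f 67 75 71
f 35 51 62
f 51 39 65
f 62 65 43
f 51 65 62
f 39 74 52
f 74 45 73
f 52 73 38
f 74 73 52
f 45 75 72
f 75 44 68
f 72 68 36
f 75 68 72
f 44 70 69
f 70 41 57
f 69 57 40
f 70 57 69
f 41 56 61
f 56 35 58
f 61 58 42
f 56 58 61
f 37 63 49
f 63 43 64
f 49 64 38
f 63 64 49
f 37 49 47
f 49 38 48
f 47 48 36
f 49 48 47
f 37 47 54
f 47 36 53
f 54 53 40
f 47 53 54
f 37 54 59
f 54 40 60
f 59 60 42
f 54 60 59
f 37 59 63
f 59 42 66
f 63 66 43
f 59 66 63
f 38 64 52
f 64 43 65
f 52 65 39
f 64 65 52
f 36 48 72
f 48 38 73
f 72 73 45
f 48 73 72
f 40 53 69
f 53 36 68
f 69 68 44
f 53 68 69
f 42 60 61
f 60 40 57
f 61 57 41
f 60 57 61
f 43 66 62
f 66 42 58
f 62 58 35
f 66 58 62
f 77 76 80
f 77 80 78
f 78 80 81
f 78 81 79
f 80 76 82
f 80 82 81
f 81 82 83
f 81 83 79
f 82 76 84
f 82 84 83
f 83 84 85
f 83 85 79
f 84 76 86
f 84 86 85
f 85 86 87
f 85 87 79
f 86 76 88
f 86 88 87
f 87 88 89
f 87 89 79
f 88 76 90
f 88 90 89
f 89 90 91
f 89 91 79
f 90 76 92
f 90 92 91
f 91 92 93
f 91 93 79
f 92 76 94
f 92 94 93
f 93 94 95
f 93 95 79
f 94 76 96
f 94 96 95
f 95 96 97
f 95 97 79
f 96 76 98
f 96 98 97
f 97 98 99
f 97 99 79
f 98 76 100
f 98 100 99
f 99 100 101
f 99 101 79
f 100 76 77
f 100 77 101
f 101 77 78
f 101 78 79



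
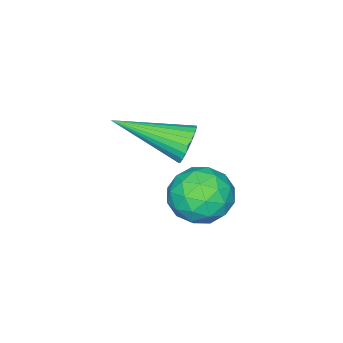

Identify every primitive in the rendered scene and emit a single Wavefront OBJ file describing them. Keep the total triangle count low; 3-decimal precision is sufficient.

v -0.847 1.979 -0.43
v -0.459 2.004 -0.9
v 0.087 0.261 0.25
v -0.342 2.132 -0.737
v -0.302 2.236 -0.527
v -0.345 2.302 -0.302
v -0.464 2.318 -0.097
v -0.642 2.283 0.058
v -0.85 2.202 0.138
v -1.058 2.086 0.132
v -1.234 1.955 0.041
v -1.351 1.827 -0.122
v -1.391 1.722 -0.332
v -1.348 1.656 -0.557
v -1.229 1.64 -0.762
v -1.052 1.675 -0.917
v -0.843 1.756 -0.998
v -0.635 1.872 -0.992
v -0.051 3.257 -0.611
v 0.285 3.81 -1.211
v 1.155 3.35 0.151
v 1.491 3.903 -0.449
v 0.822 4.163 0.066
v 0.077 4.106 -0.405
v 1.363 3.054 -0.655
v 0.618 2.997 -1.126
v 1.159 3.685 -1.238
v 0.825 4.371 -0.793
v 0.615 2.789 -0.267
v 0.281 3.475 0.178
v 0.011 3.525 -0.978
v 1.429 3.635 -0.082
v 1.036 3.787 0.22
v 1.233 4.113 -0.132
v -0.111 3.699 -0.504
v 0.087 4.025 -0.857
v 0.402 4.232 -0.106
v 1.353 3.135 -0.203
v 1.551 3.461 -0.556
v 0.207 3.047 -0.928
v 0.404 3.373 -1.28
v 1.038 2.928 -0.954
v 0.723 3.777 -1.346
v 1.431 3.832 -0.899
v 1.356 3.333 -1.02
v 0.918 3.299 -1.296
v 0.526 4.18 -1.085
v 1.235 4.235 -0.637
v 0.842 4.388 -0.334
v 0.404 4.354 -0.611
v 1.04 4.107 -1.101
v 0.205 2.925 -0.423
v 0.914 2.98 0.025
v 1.036 2.806 -0.449
v 0.598 2.772 -0.726
v 0.009 3.328 -0.161
v 0.717 3.383 0.286
v 0.522 3.861 0.236
v 0.084 3.827 -0.04
v 0.4 3.053 0.041
f 2 1 4
f 2 4 3
f 4 1 5
f 4 5 3
f 5 1 6
f 5 6 3
f 6 1 7
f 6 7 3
f 7 1 8
f 7 8 3
f 8 1 9
f 8 9 3
f 9 1 10
f 9 10 3
f 10 1 11
f 10 11 3
f 11 1 12
f 11 12 3
f 12 1 13
f 12 13 3
f 13 1 14
f 13 14 3
f 14 1 15
f 14 15 3
f 15 1 16
f 15 16 3
f 16 1 17
f 16 17 3
f 17 1 18
f 17 18 3
f 18 1 2
f 18 2 3
f 19 56 35
f 56 30 59
f 35 59 24
f 56 59 35
f 19 35 31
f 35 24 36
f 31 36 20
f 35 36 31
f 19 31 40
f 31 20 41
f 40 41 26
f 31 41 40
f 19 40 52
f 40 26 55
f 52 55 29
f 40 55 52
f 19 52 56
f 52 29 60
f 56 60 30
f 52 60 56
f 20 36 47
f 36 24 50
f 47 50 28
f 36 50 47
f 24 59 37
f 59 30 58
f 37 58 23
f 59 58 37
f 30 60 57
f 60 29 53
f 57 53 21
f 60 53 57
f 29 55 54
f 55 26 42
f 54 42 25
f 55 42 54
f 26 41 46
f 41 20 43
f 46 43 27
f 41 43 46
f 22 48 34
f 48 28 49
f 34 49 23
f 48 49 34
f 22 34 32
f 34 23 33
f 32 33 21
f 34 33 32
f 22 32 39
f 32 21 38
f 39 38 25
f 32 38 39
f 22 39 44
f 39 25 45
f 44 45 27
f 39 45 44
f 22 44 48
f 44 27 51
f 48 51 28
f 44 51 48
f 23 49 37
f 49 28 50
f 37 50 24
f 49 50 37
f 21 33 57
f 33 23 58
f 57 58 30
f 33 58 57
f 25 38 54
f 38 21 53
f 54 53 29
f 38 53 54
f 27 45 46
f 45 25 42
f 46 42 26
f 45 42 46
f 28 51 47
f 51 27 43
f 47 43 20
f 51 43 47



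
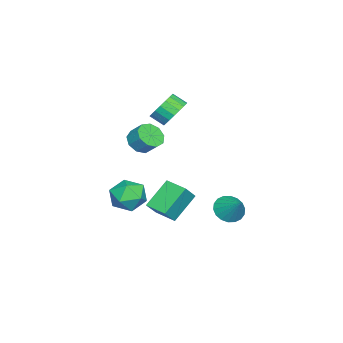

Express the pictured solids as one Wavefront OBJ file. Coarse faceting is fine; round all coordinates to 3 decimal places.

v 3.108 -1.317 -2.418
v 4.051 -1.292 -1.732
v 2.989 -3.188 -2.188
v 3.932 -3.163 -1.502
v 2.931 -2.69 -1.134
v 3.004 -1.534 -1.276
v 4.036 -2.946 -2.644
v 4.109 -1.79 -2.786
v 4.625 -2.299 -1.871
v 3.942 -2.141 -0.938
v 3.098 -2.339 -2.982
v 2.415 -2.181 -2.049
v 0.043 2.382 -3.995
v 0.465 2.865 -4.709
v 0.837 3.298 -2.905
v 0.109 3.09 -4.639
v -0.26 3.175 -4.441
v -0.569 3.103 -4.155
v -0.757 2.888 -3.838
v -0.786 2.573 -3.551
v -0.651 2.22 -3.352
v -0.379 1.898 -3.28
v -0.023 1.673 -3.35
v 0.346 1.588 -3.548
v 0.656 1.66 -3.834
v 0.843 1.875 -4.152
v 0.873 2.191 -4.438
v 0.738 2.544 -4.637
v 0.186 -2.82 0.492
v 1.016 -3.161 0.562
v 1.264 -2.401 1.318
v 0.434 -2.06 1.248
v 1.003 -2.725 0.128
v 1.252 -1.965 0.883
v 0.608 -2.334 -0.136
v 0.857 -1.574 0.619
v 0.016 -2.17 -0.106
v 0.264 -1.41 0.649
v -0.497 -2.31 0.204
v -0.249 -1.55 0.959
v -0.691 -2.689 0.649
v -0.442 -1.929 1.404
v -0.474 -3.129 1.021
v -0.225 -2.369 1.776
v 0.051 -3.425 1.145
v 0.3 -2.665 1.9
v 0.64 -3.437 0.964
v 0.888 -2.677 1.72
v 0.174 -0.726 2.991
v 1.09 -0.961 2.636
v 1.102 -1.789 3.214
v 0.186 -1.554 3.569
v 1.184 -0.708 2.997
v 1.195 -1.537 3.574
v 1.078 -0.46 3.356
v 1.089 -1.288 3.933
v 0.793 -0.264 3.642
v 0.804 -1.092 4.22
v 0.385 -0.159 3.8
v 0.397 -0.988 4.378
v -0.064 -0.167 3.798
v -0.053 -0.995 4.375
v -0.466 -0.285 3.636
v -0.455 -1.114 4.213
v -0.742 -0.491 3.346
v -0.73 -1.319 3.924
v -0.835 -0.743 2.986
v -0.824 -1.572 3.563
v -0.729 -0.992 2.627
v -0.718 -1.82 3.204
v -0.444 -1.188 2.34
v -0.433 -2.016 2.918
v -0.037 -1.292 2.182
v -0.025 -2.121 2.76
v 0.413 -1.285 2.185
v 0.424 -2.113 2.762
v 0.815 -1.166 2.347
v 0.826 -1.995 2.924
v 1.141 -1.533 -4.438
v -0.237 -0.825 -3.05
v 1.687 -0.217 -4.566
v 0.309 0.49 -3.178
v 1.991 -1.79 -3.462
v 0.613 -1.083 -2.074
v 2.537 -0.475 -3.59
v 1.159 0.233 -2.202
f 1 12 6
f 1 6 2
f 1 2 8
f 1 8 11
f 1 11 12
f 2 6 10
f 6 12 5
f 12 11 3
f 11 8 7
f 8 2 9
f 4 10 5
f 4 5 3
f 4 3 7
f 4 7 9
f 4 9 10
f 5 10 6
f 3 5 12
f 7 3 11
f 9 7 8
f 10 9 2
f 14 13 16
f 14 16 15
f 16 13 17
f 16 17 15
f 17 13 18
f 17 18 15
f 18 13 19
f 18 19 15
f 19 13 20
f 19 20 15
f 20 13 21
f 20 21 15
f 21 13 22
f 21 22 15
f 22 13 23
f 22 23 15
f 23 13 24
f 23 24 15
f 24 13 25
f 24 25 15
f 25 13 26
f 25 26 15
f 26 13 27
f 26 27 15
f 27 13 28
f 27 28 15
f 28 13 14
f 28 14 15
f 30 29 33
f 30 33 31
f 31 33 34
f 31 34 32
f 33 29 35
f 33 35 34
f 34 35 36
f 34 36 32
f 35 29 37
f 35 37 36
f 36 37 38
f 36 38 32
f 37 29 39
f 37 39 38
f 38 39 40
f 38 40 32
f 39 29 41
f 39 41 40
f 40 41 42
f 40 42 32
f 41 29 43
f 41 43 42
f 42 43 44
f 42 44 32
f 43 29 45
f 43 45 44
f 44 45 46
f 44 46 32
f 45 29 47
f 45 47 46
f 46 47 48
f 46 48 32
f 47 29 30
f 47 30 48
f 48 30 31
f 48 31 32
f 50 49 53
f 50 53 51
f 51 53 54
f 51 54 52
f 53 49 55
f 53 55 54
f 54 55 56
f 54 56 52
f 55 49 57
f 55 57 56
f 56 57 58
f 56 58 52
f 57 49 59
f 57 59 58
f 58 59 60
f 58 60 52
f 59 49 61
f 59 61 60
f 60 61 62
f 60 62 52
f 61 49 63
f 61 63 62
f 62 63 64
f 62 64 52
f 63 49 65
f 63 65 64
f 64 65 66
f 64 66 52
f 65 49 67
f 65 67 66
f 66 67 68
f 66 68 52
f 67 49 69
f 67 69 68
f 68 69 70
f 68 70 52
f 69 49 71
f 69 71 70
f 70 71 72
f 70 72 52
f 71 49 73
f 71 73 72
f 72 73 74
f 72 74 52
f 73 49 75
f 73 75 74
f 74 75 76
f 74 76 52
f 75 49 77
f 75 77 76
f 76 77 78
f 76 78 52
f 77 49 50
f 77 50 78
f 78 50 51
f 78 51 52
f 80 82 79
f 83 80 79
f 79 82 81
f 81 83 79
f 80 86 82
f 84 80 83
f 84 86 80
f 82 86 81
f 85 83 81
f 81 86 85
f 85 84 83
f 86 84 85



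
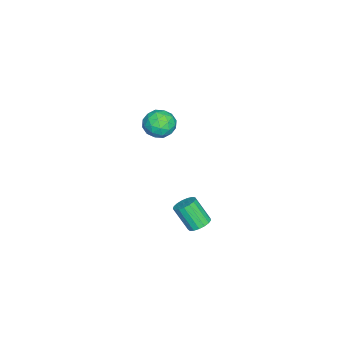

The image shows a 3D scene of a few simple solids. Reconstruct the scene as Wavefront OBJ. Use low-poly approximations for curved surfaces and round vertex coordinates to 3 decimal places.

v 4.093 3.041 0.633
v 4.774 2.935 0.665
v 4.568 2.032 2.019
v 3.887 2.139 1.987
v 4.728 3.21 0.842
v 4.523 2.308 2.196
v 4.537 3.447 0.971
v 4.332 2.544 2.325
v 4.244 3.59 1.022
v 4.039 2.688 2.376
v 3.917 3.608 0.984
v 3.711 2.706 2.338
v 3.629 3.496 0.866
v 3.424 2.594 2.22
v 3.448 3.28 0.694
v 3.243 2.378 2.048
v 3.415 3.009 0.509
v 3.209 2.107 1.863
v 3.537 2.745 0.351
v 3.331 1.843 1.705
v 3.786 2.549 0.259
v 3.58 1.647 1.613
v 4.105 2.466 0.252
v 3.9 1.564 1.606
v 4.422 2.515 0.332
v 4.216 1.612 1.686
v 4.663 2.684 0.481
v 4.458 1.781 1.835
v -4.257 -1.339 1.672
v -3.371 -0.866 1.396
v -3.429 -2.194 2.864
v -2.543 -1.721 2.588
v -3.302 -1.178 3.05
v -3.814 -0.649 2.313
v -2.986 -2.411 1.947
v -3.498 -1.882 1.21
v -2.586 -1.528 1.566
v -2.781 -0.766 2.248
v -4.019 -2.294 2.012
v -4.214 -1.532 2.694
v -3.887 -1.028 1.429
v -2.913 -2.032 2.831
v -3.359 -1.713 3.102
v -2.839 -1.435 2.94
v -4.147 -0.9 1.968
v -3.626 -0.622 1.806
v -3.586 -0.805 2.778
v -3.174 -2.438 2.454
v -2.653 -2.16 2.292
v -3.961 -1.625 1.32
v -3.441 -1.347 1.158
v -3.214 -2.255 1.482
v -2.905 -1.139 1.367
v -2.418 -1.641 2.068
v -2.679 -2.046 1.691
v -2.979 -1.736 1.258
v -3.02 -0.691 1.768
v -2.533 -1.193 2.469
v -2.979 -0.874 2.74
v -3.28 -0.563 2.307
v -2.558 -1.08 1.868
v -4.267 -1.867 1.791
v -3.78 -2.369 2.492
v -3.52 -2.497 1.953
v -3.821 -2.186 1.52
v -4.382 -1.419 2.192
v -3.895 -1.921 2.893
v -3.821 -1.324 3.002
v -4.121 -1.014 2.569
v -4.242 -1.98 2.392
f 2 1 5
f 2 5 3
f 3 5 6
f 3 6 4
f 5 1 7
f 5 7 6
f 6 7 8
f 6 8 4
f 7 1 9
f 7 9 8
f 8 9 10
f 8 10 4
f 9 1 11
f 9 11 10
f 10 11 12
f 10 12 4
f 11 1 13
f 11 13 12
f 12 13 14
f 12 14 4
f 13 1 15
f 13 15 14
f 14 15 16
f 14 16 4
f 15 1 17
f 15 17 16
f 16 17 18
f 16 18 4
f 17 1 19
f 17 19 18
f 18 19 20
f 18 20 4
f 19 1 21
f 19 21 20
f 20 21 22
f 20 22 4
f 21 1 23
f 21 23 22
f 22 23 24
f 22 24 4
f 23 1 25
f 23 25 24
f 24 25 26
f 24 26 4
f 25 1 27
f 25 27 26
f 26 27 28
f 26 28 4
f 27 1 2
f 27 2 28
f 28 2 3
f 28 3 4
f 29 66 45
f 66 40 69
f 45 69 34
f 66 69 45
f 29 45 41
f 45 34 46
f 41 46 30
f 45 46 41
f 29 41 50
f 41 30 51
f 50 51 36
f 41 51 50
f 29 50 62
f 50 36 65
f 62 65 39
f 50 65 62
f 29 62 66
f 62 39 70
f 66 70 40
f 62 70 66
f 30 46 57
f 46 34 60
f 57 60 38
f 46 60 57
f 34 69 47
f 69 40 68
f 47 68 33
f 69 68 47
f 40 70 67
f 70 39 63
f 67 63 31
f 70 63 67
f 39 65 64
f 65 36 52
f 64 52 35
f 65 52 64
f 36 51 56
f 51 30 53
f 56 53 37
f 51 53 56
f 32 58 44
f 58 38 59
f 44 59 33
f 58 59 44
f 32 44 42
f 44 33 43
f 42 43 31
f 44 43 42
f 32 42 49
f 42 31 48
f 49 48 35
f 42 48 49
f 32 49 54
f 49 35 55
f 54 55 37
f 49 55 54
f 32 54 58
f 54 37 61
f 58 61 38
f 54 61 58
f 33 59 47
f 59 38 60
f 47 60 34
f 59 60 47
f 31 43 67
f 43 33 68
f 67 68 40
f 43 68 67
f 35 48 64
f 48 31 63
f 64 63 39
f 48 63 64
f 37 55 56
f 55 35 52
f 56 52 36
f 55 52 56
f 38 61 57
f 61 37 53
f 57 53 30
f 61 53 57



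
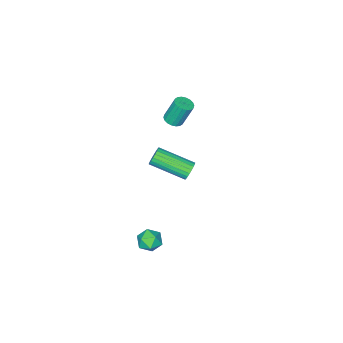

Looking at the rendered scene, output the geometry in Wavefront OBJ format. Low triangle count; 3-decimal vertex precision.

v 2.912 4.628 3.535
v 3.206 4.601 3.095
v 4.123 3.045 3.805
v 3.828 3.072 4.245
v 3.328 4.731 3.224
v 4.245 3.176 3.934
v 3.378 4.844 3.407
v 4.295 3.288 4.116
v 3.348 4.92 3.612
v 4.264 3.364 4.321
v 3.242 4.944 3.803
v 4.158 3.389 4.513
v 3.079 4.915 3.949
v 3.995 3.359 4.658
v 2.887 4.835 4.022
v 3.803 3.279 4.732
v 2.699 4.72 4.012
v 3.616 3.164 4.721
v 2.548 4.589 3.919
v 3.465 3.033 4.629
v 2.46 4.465 3.76
v 3.377 2.909 4.469
v 2.451 4.368 3.562
v 3.367 2.812 4.271
v 2.52 4.317 3.359
v 3.437 2.761 4.069
v 2.658 4.32 3.187
v 3.574 2.764 3.896
v 2.839 4.375 3.075
v 3.756 2.819 3.784
v 3.033 4.475 3.043
v 3.95 2.919 3.752
v -1.312 -1.089 1.04
v -0.874 -0.757 1.059
v -1.249 -0.339 2.439
v -1.688 -0.671 2.42
v -1.049 -0.612 0.967
v -1.424 -0.194 2.347
v -1.275 -0.561 0.89
v -1.651 -0.143 2.27
v -1.509 -0.615 0.843
v -1.885 -0.197 2.223
v -1.704 -0.762 0.835
v -2.08 -0.345 2.215
v -1.822 -0.975 0.867
v -2.197 -0.557 2.247
v -1.838 -1.21 0.934
v -2.214 -0.792 2.314
v -1.751 -1.421 1.021
v -2.126 -1.003 2.401
v -1.576 -1.566 1.113
v -1.951 -1.148 2.493
v -1.349 -1.617 1.19
v -1.725 -1.199 2.57
v -1.115 -1.563 1.237
v -1.491 -1.145 2.617
v -0.92 -1.415 1.245
v -1.296 -0.998 2.625
v -0.803 -1.203 1.213
v -1.178 -0.785 2.593
v -0.786 -0.968 1.146
v -1.162 -0.55 2.526
v 3.694 2.996 -2.482
v 4.152 3.128 -3.029
v 3.288 2.052 -3.051
v 3.746 2.184 -3.598
v 4.002 1.966 -2.955
v 4.253 2.549 -2.603
v 3.187 2.631 -3.477
v 3.438 3.214 -3.125
v 3.839 2.903 -3.643
v 4.343 2.492 -3.321
v 3.097 2.688 -2.759
v 3.601 2.277 -2.437
f 2 1 5
f 2 5 3
f 3 5 6
f 3 6 4
f 5 1 7
f 5 7 6
f 6 7 8
f 6 8 4
f 7 1 9
f 7 9 8
f 8 9 10
f 8 10 4
f 9 1 11
f 9 11 10
f 10 11 12
f 10 12 4
f 11 1 13
f 11 13 12
f 12 13 14
f 12 14 4
f 13 1 15
f 13 15 14
f 14 15 16
f 14 16 4
f 15 1 17
f 15 17 16
f 16 17 18
f 16 18 4
f 17 1 19
f 17 19 18
f 18 19 20
f 18 20 4
f 19 1 21
f 19 21 20
f 20 21 22
f 20 22 4
f 21 1 23
f 21 23 22
f 22 23 24
f 22 24 4
f 23 1 25
f 23 25 24
f 24 25 26
f 24 26 4
f 25 1 27
f 25 27 26
f 26 27 28
f 26 28 4
f 27 1 29
f 27 29 28
f 28 29 30
f 28 30 4
f 29 1 31
f 29 31 30
f 30 31 32
f 30 32 4
f 31 1 2
f 31 2 32
f 32 2 3
f 32 3 4
f 34 33 37
f 34 37 35
f 35 37 38
f 35 38 36
f 37 33 39
f 37 39 38
f 38 39 40
f 38 40 36
f 39 33 41
f 39 41 40
f 40 41 42
f 40 42 36
f 41 33 43
f 41 43 42
f 42 43 44
f 42 44 36
f 43 33 45
f 43 45 44
f 44 45 46
f 44 46 36
f 45 33 47
f 45 47 46
f 46 47 48
f 46 48 36
f 47 33 49
f 47 49 48
f 48 49 50
f 48 50 36
f 49 33 51
f 49 51 50
f 50 51 52
f 50 52 36
f 51 33 53
f 51 53 52
f 52 53 54
f 52 54 36
f 53 33 55
f 53 55 54
f 54 55 56
f 54 56 36
f 55 33 57
f 55 57 56
f 56 57 58
f 56 58 36
f 57 33 59
f 57 59 58
f 58 59 60
f 58 60 36
f 59 33 61
f 59 61 60
f 60 61 62
f 60 62 36
f 61 33 34
f 61 34 62
f 62 34 35
f 62 35 36
f 63 74 68
f 63 68 64
f 63 64 70
f 63 70 73
f 63 73 74
f 64 68 72
f 68 74 67
f 74 73 65
f 73 70 69
f 70 64 71
f 66 72 67
f 66 67 65
f 66 65 69
f 66 69 71
f 66 71 72
f 67 72 68
f 65 67 74
f 69 65 73
f 71 69 70
f 72 71 64



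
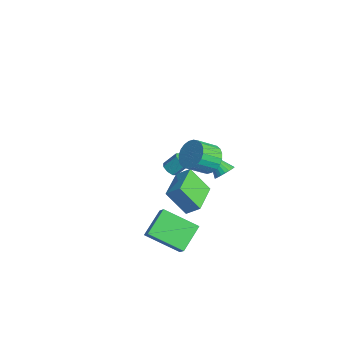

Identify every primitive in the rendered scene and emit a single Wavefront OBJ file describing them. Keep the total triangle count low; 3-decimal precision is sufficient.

v 3.372 1.334 2.959
v 4.176 1.121 2.644
v 4.213 0.073 3.446
v 3.408 0.286 3.761
v 4.26 1.327 2.91
v 4.297 0.279 3.712
v 4.209 1.535 3.184
v 4.246 0.487 3.986
v 4.031 1.712 3.423
v 4.067 0.664 4.225
v 3.752 1.831 3.592
v 3.788 0.783 4.394
v 3.415 1.875 3.665
v 3.451 0.827 4.466
v 3.071 1.836 3.63
v 3.108 0.788 4.431
v 2.774 1.721 3.493
v 2.81 0.673 4.294
v 2.567 1.547 3.274
v 2.604 0.499 4.076
v 2.483 1.341 3.008
v 2.52 0.293 3.81
v 2.534 1.133 2.734
v 2.571 0.085 3.536
v 2.713 0.956 2.495
v 2.749 -0.092 3.297
v 2.992 0.837 2.326
v 3.028 -0.211 3.128
v 3.329 0.793 2.254
v 3.365 -0.255 3.055
v 3.672 0.832 2.289
v 3.709 -0.216 3.09
v 3.97 0.947 2.426
v 4.006 -0.101 3.227
v 2.417 0.954 -3.4
v 1.259 -0.569 -2.442
v 3.131 0.894 -2.633
v 1.973 -0.629 -1.674
v 3.267 -0.251 -4.286
v 2.109 -1.774 -3.327
v 3.981 -0.311 -3.518
v 2.823 -1.834 -2.56
v 0.779 1.119 -3.732
v 0.044 0.254 -2.348
v -0.772 2.35 -3.786
v -1.506 1.484 -2.401
v 1.246 1.736 -3.099
v 0.512 0.87 -1.714
v -0.304 2.966 -3.152
v -1.039 2.101 -1.768
v -2.96 1.705 -3.251
v -2.582 1.394 -3.049
v -2.422 2.083 -2.286
v -2.8 2.395 -2.489
v -2.436 1.659 -3.319
v -2.277 2.348 -2.557
v -2.597 1.951 -3.549
v -2.438 2.641 -2.787
v -2.971 2.099 -3.605
v -2.811 2.789 -2.843
v -3.338 2.017 -3.454
v -3.178 2.706 -2.691
v -3.483 1.752 -3.183
v -3.324 2.441 -2.421
v -3.322 1.459 -2.953
v -3.163 2.149 -2.191
v -2.949 1.311 -2.897
v -2.789 2.001 -2.135
v 2.266 2.654 0.488
v 2.554 2.938 0.957
v 1.194 2.146 1.452
v 2.404 3.112 0.882
v 2.233 3.217 0.747
v 2.067 3.235 0.572
v 1.931 3.165 0.384
v 1.846 3.018 0.212
v 1.826 2.815 0.082
v 1.872 2.587 0.014
v 1.979 2.37 0.018
v 2.129 2.196 0.093
v 2.3 2.092 0.229
v 2.466 2.073 0.403
v 2.602 2.143 0.591
v 2.687 2.291 0.763
v 2.707 2.494 0.893
v 2.661 2.721 0.961
f 2 1 5
f 2 5 3
f 3 5 6
f 3 6 4
f 5 1 7
f 5 7 6
f 6 7 8
f 6 8 4
f 7 1 9
f 7 9 8
f 8 9 10
f 8 10 4
f 9 1 11
f 9 11 10
f 10 11 12
f 10 12 4
f 11 1 13
f 11 13 12
f 12 13 14
f 12 14 4
f 13 1 15
f 13 15 14
f 14 15 16
f 14 16 4
f 15 1 17
f 15 17 16
f 16 17 18
f 16 18 4
f 17 1 19
f 17 19 18
f 18 19 20
f 18 20 4
f 19 1 21
f 19 21 20
f 20 21 22
f 20 22 4
f 21 1 23
f 21 23 22
f 22 23 24
f 22 24 4
f 23 1 25
f 23 25 24
f 24 25 26
f 24 26 4
f 25 1 27
f 25 27 26
f 26 27 28
f 26 28 4
f 27 1 29
f 27 29 28
f 28 29 30
f 28 30 4
f 29 1 31
f 29 31 30
f 30 31 32
f 30 32 4
f 31 1 33
f 31 33 32
f 32 33 34
f 32 34 4
f 33 1 2
f 33 2 34
f 34 2 3
f 34 3 4
f 36 38 35
f 39 36 35
f 35 38 37
f 37 39 35
f 36 42 38
f 40 36 39
f 40 42 36
f 38 42 37
f 41 39 37
f 37 42 41
f 41 40 39
f 42 40 41
f 44 46 43
f 47 44 43
f 43 46 45
f 45 47 43
f 44 50 46
f 48 44 47
f 48 50 44
f 46 50 45
f 49 47 45
f 45 50 49
f 49 48 47
f 50 48 49
f 52 51 55
f 52 55 53
f 53 55 56
f 53 56 54
f 55 51 57
f 55 57 56
f 56 57 58
f 56 58 54
f 57 51 59
f 57 59 58
f 58 59 60
f 58 60 54
f 59 51 61
f 59 61 60
f 60 61 62
f 60 62 54
f 61 51 63
f 61 63 62
f 62 63 64
f 62 64 54
f 63 51 65
f 63 65 64
f 64 65 66
f 64 66 54
f 65 51 67
f 65 67 66
f 66 67 68
f 66 68 54
f 67 51 52
f 67 52 68
f 68 52 53
f 68 53 54
f 70 69 72
f 70 72 71
f 72 69 73
f 72 73 71
f 73 69 74
f 73 74 71
f 74 69 75
f 74 75 71
f 75 69 76
f 75 76 71
f 76 69 77
f 76 77 71
f 77 69 78
f 77 78 71
f 78 69 79
f 78 79 71
f 79 69 80
f 79 80 71
f 80 69 81
f 80 81 71
f 81 69 82
f 81 82 71
f 82 69 83
f 82 83 71
f 83 69 84
f 83 84 71
f 84 69 85
f 84 85 71
f 85 69 86
f 85 86 71
f 86 69 70
f 86 70 71

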